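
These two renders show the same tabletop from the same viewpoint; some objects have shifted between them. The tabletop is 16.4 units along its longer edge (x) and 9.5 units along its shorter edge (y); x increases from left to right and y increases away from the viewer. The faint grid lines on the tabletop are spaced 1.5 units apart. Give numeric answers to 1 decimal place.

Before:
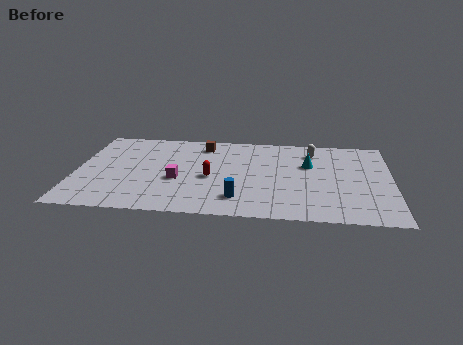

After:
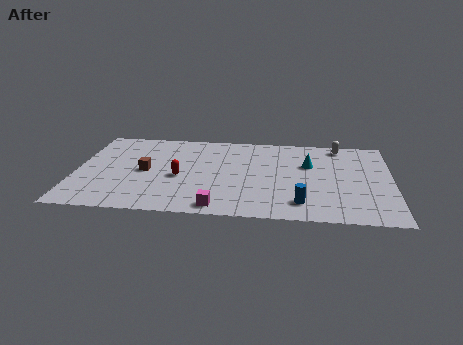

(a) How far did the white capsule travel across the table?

1.6

The white capsule was near (12.3, 7.6) before and (13.7, 8.4) after, so it travelled √(1.4² + 0.8²) ≈ 1.6 units.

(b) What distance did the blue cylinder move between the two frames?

3.2

The blue cylinder was near (8.5, 2.0) before and (11.7, 1.8) after, so it travelled √(3.2² + 0.2²) ≈ 3.2 units.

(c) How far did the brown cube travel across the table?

4.4

From (6.5, 7.9) to (3.6, 4.6), the brown cube covered √(2.9² + 3.3²) ≈ 4.4 units.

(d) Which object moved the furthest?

the brown cube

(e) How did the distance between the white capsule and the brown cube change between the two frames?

+5.0

Before: roughly 5.8 units apart; after: 10.8. That's 5.0 units further apart.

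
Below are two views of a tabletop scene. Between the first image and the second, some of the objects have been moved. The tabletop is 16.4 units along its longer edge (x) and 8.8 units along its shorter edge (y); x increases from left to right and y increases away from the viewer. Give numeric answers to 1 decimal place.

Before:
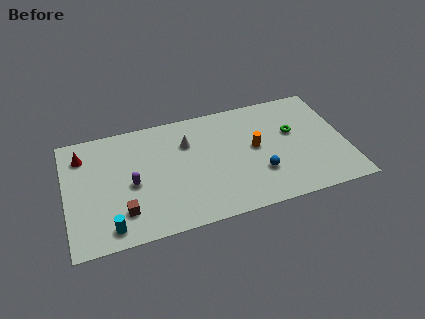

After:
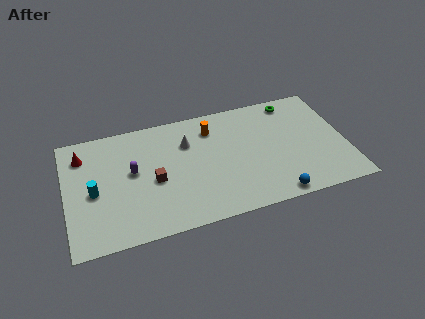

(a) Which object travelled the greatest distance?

the orange cylinder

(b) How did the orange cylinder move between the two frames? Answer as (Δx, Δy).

(-2.4, 2.2)

The orange cylinder started near (11.1, 4.7) and ended near (8.7, 6.9).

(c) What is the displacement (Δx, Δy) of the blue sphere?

(0.7, -1.9)

From the two frames, the blue sphere sits at roughly (11.2, 2.7) before and (11.9, 0.8) after.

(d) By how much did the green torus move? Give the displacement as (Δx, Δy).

(0.2, 2.4)

From the two frames, the green torus sits at roughly (13.4, 5.3) before and (13.6, 7.7) after.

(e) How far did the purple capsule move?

0.9

The purple capsule moved from about (3.8, 4.0) to (3.9, 4.9), a distance of √(0.1² + 0.9²) ≈ 0.9.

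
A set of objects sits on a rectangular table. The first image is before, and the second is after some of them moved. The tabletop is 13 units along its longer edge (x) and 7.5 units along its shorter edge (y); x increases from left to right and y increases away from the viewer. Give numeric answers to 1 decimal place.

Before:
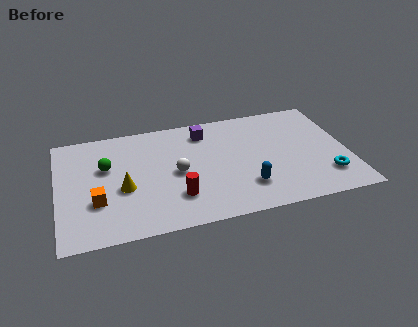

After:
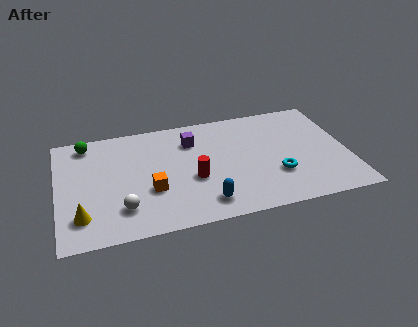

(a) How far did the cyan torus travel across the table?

2.3

From (11.9, 1.8) to (9.7, 2.4), the cyan torus covered √(2.2² + 0.6²) ≈ 2.3 units.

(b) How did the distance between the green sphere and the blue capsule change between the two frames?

+0.5

The distance was about 6.7 in the first image and 7.2 in the second, so they moved 0.5 units further apart.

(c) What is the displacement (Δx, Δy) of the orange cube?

(2.4, 0.2)

The orange cube was at about (1.7, 2.5) and moved to about (4.1, 2.7).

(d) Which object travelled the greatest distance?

the white sphere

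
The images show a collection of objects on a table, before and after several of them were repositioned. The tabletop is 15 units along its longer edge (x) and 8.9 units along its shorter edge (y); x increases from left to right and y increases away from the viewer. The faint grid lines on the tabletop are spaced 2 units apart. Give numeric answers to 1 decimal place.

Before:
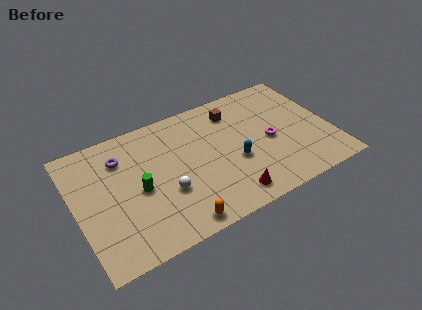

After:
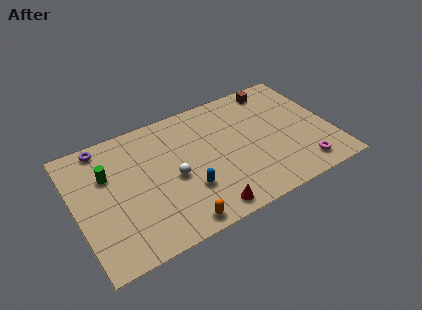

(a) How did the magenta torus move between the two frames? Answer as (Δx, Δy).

(1.5, -2.7)

From the two frames, the magenta torus sits at roughly (11.4, 4.1) before and (12.9, 1.4) after.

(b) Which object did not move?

the orange capsule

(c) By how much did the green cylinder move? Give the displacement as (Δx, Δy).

(-1.6, 1.8)

From the two frames, the green cylinder sits at roughly (3.6, 4.1) before and (2.0, 5.9) after.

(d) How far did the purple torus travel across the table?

1.6

The purple torus was near (2.9, 6.7) before and (2.0, 8.0) after, so it travelled √(0.9² + 1.3²) ≈ 1.6 units.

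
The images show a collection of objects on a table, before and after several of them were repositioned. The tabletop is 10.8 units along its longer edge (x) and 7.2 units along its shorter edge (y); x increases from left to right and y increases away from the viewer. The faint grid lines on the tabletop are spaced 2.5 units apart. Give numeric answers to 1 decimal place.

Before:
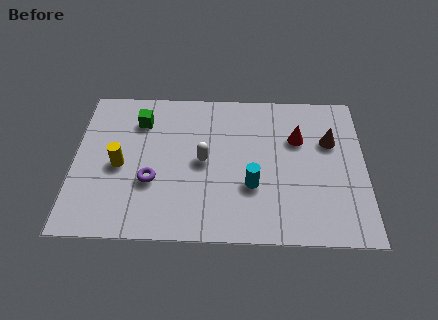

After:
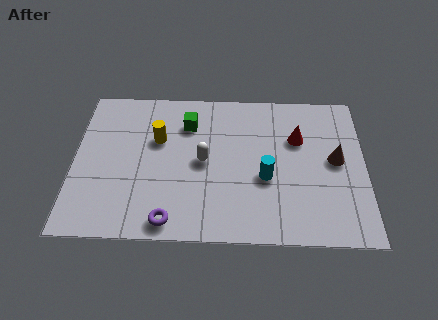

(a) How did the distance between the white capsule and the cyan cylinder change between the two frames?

+0.3

The distance was about 2.1 in the first image and 2.4 in the second, so they moved 0.3 units further apart.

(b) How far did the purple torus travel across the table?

1.9

The purple torus was near (2.9, 2.6) before and (3.6, 0.8) after, so it travelled √(0.7² + 1.8²) ≈ 1.9 units.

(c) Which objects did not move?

the red cone and the white capsule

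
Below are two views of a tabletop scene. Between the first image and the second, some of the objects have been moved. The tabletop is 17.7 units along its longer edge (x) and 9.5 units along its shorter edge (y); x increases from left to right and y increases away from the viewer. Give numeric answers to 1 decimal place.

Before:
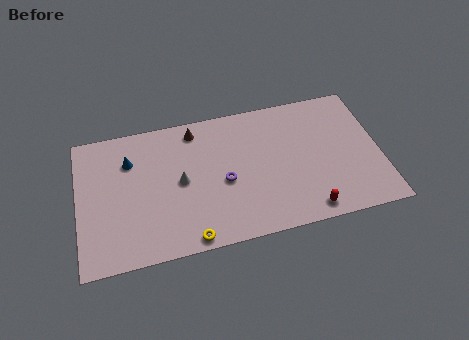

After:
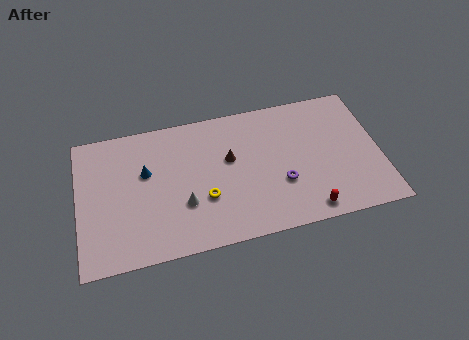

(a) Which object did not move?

the red capsule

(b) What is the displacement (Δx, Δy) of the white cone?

(0.1, -1.6)

The white cone started near (6.0, 4.8) and ended near (6.1, 3.2).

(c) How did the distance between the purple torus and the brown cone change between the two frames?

-0.5

The distance was about 4.3 in the first image and 3.8 in the second, so they moved 0.5 units closer together.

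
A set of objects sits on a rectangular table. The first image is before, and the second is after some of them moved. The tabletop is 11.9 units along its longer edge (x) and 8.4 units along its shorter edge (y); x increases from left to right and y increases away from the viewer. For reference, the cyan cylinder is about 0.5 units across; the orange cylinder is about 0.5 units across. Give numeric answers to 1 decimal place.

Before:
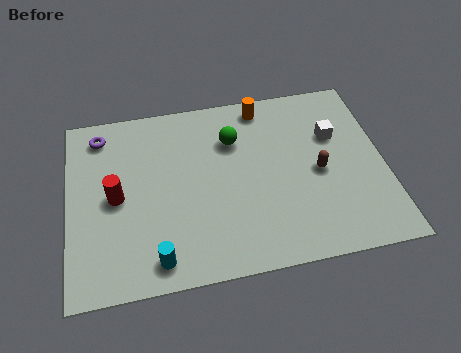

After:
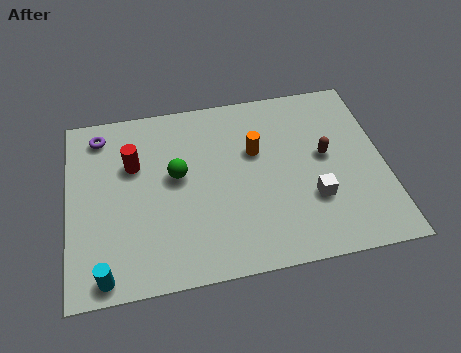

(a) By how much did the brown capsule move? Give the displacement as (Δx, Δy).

(0.3, 0.7)

The brown capsule started near (9.4, 3.9) and ended near (9.7, 4.6).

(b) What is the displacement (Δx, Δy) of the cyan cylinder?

(-1.9, -0.3)

From the two frames, the cyan cylinder sits at roughly (3.2, 1.1) before and (1.3, 0.8) after.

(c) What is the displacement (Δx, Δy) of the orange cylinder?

(-0.4, -2.1)

The orange cylinder started near (7.5, 7.4) and ended near (7.1, 5.3).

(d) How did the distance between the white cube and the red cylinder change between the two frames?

-1.2

Before: roughly 8.4 units apart; after: 7.2. That's 1.2 units closer together.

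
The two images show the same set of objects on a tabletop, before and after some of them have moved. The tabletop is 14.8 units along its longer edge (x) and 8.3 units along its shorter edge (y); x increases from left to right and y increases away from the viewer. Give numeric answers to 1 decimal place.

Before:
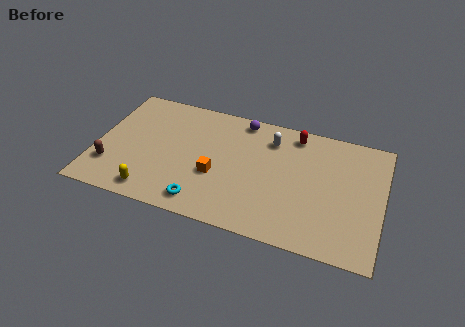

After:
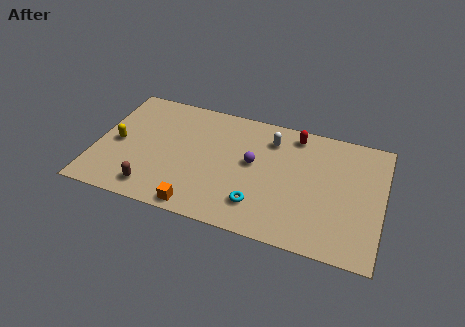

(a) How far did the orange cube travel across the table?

2.5

The orange cube moved from about (6.3, 3.2) to (5.6, 0.8), a distance of √(0.7² + 2.4²) ≈ 2.5.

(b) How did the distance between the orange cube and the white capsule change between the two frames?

+2.4

Before: roughly 4.2 units apart; after: 6.6. That's 2.4 units further apart.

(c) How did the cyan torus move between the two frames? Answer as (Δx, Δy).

(2.8, 0.7)

The cyan torus started near (5.8, 1.2) and ended near (8.6, 1.9).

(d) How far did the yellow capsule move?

3.5

The yellow capsule moved from about (3.2, 1.1) to (1.1, 3.9), a distance of √(2.1² + 2.8²) ≈ 3.5.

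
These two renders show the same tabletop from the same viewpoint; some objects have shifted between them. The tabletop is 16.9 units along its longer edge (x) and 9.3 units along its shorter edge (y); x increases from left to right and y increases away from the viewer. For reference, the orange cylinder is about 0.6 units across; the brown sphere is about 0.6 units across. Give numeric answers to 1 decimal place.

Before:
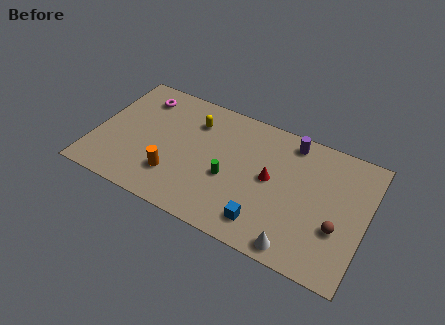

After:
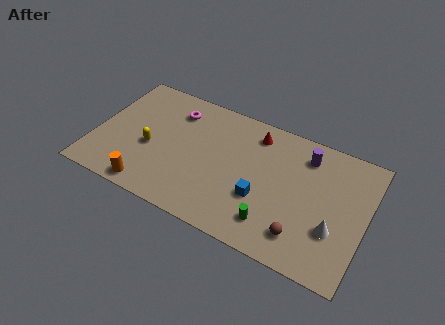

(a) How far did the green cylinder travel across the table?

3.6

The green cylinder moved from about (8.5, 3.8) to (11.5, 1.9), a distance of √(3.0² + 1.9²) ≈ 3.6.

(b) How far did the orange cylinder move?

2.0

The orange cylinder moved from about (5.2, 2.5) to (3.9, 1.0), a distance of √(1.3² + 1.5²) ≈ 2.0.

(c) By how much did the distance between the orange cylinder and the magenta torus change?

+0.6

They were about 5.7 units apart before and 6.3 after — 0.6 units further apart.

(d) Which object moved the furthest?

the yellow capsule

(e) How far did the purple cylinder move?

1.2

The purple cylinder was near (11.9, 8.1) before and (12.9, 7.5) after, so it travelled √(1.0² + 0.6²) ≈ 1.2 units.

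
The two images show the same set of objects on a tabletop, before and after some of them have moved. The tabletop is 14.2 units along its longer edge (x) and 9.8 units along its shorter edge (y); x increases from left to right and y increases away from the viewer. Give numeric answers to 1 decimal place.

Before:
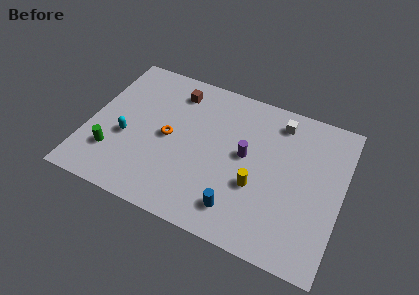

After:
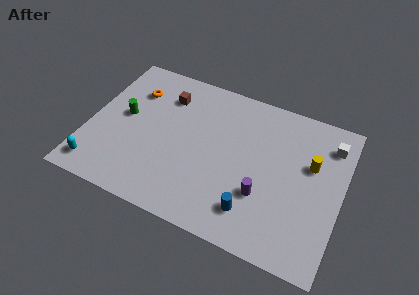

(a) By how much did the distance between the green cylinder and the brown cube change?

-3.1

Before: roughly 6.1 units apart; after: 3.0. That's 3.1 units closer together.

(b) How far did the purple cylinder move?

2.4

The purple cylinder moved from about (8.8, 5.3) to (10.0, 3.2), a distance of √(1.2² + 2.1²) ≈ 2.4.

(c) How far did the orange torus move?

3.3

The orange torus was near (4.5, 4.8) before and (2.2, 7.2) after, so it travelled √(2.3² + 2.4²) ≈ 3.3 units.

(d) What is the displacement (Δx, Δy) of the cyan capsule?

(-1.3, -2.5)

The cyan capsule started near (2.2, 3.9) and ended near (0.9, 1.4).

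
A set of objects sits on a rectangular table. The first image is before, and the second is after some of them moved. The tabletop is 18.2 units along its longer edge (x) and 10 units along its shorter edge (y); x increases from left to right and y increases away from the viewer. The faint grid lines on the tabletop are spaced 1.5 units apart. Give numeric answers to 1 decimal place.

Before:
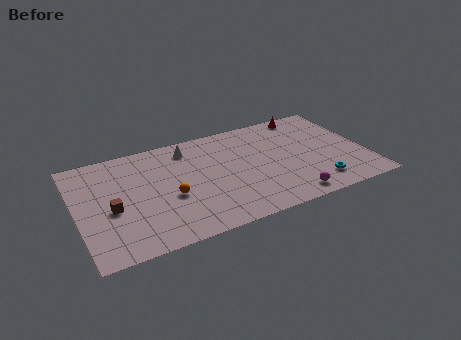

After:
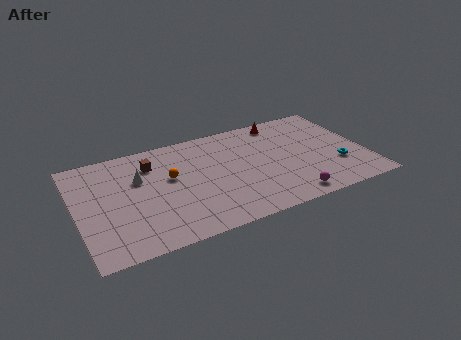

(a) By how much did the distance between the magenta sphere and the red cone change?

-0.5

They were about 8.1 units apart before and 7.6 after — 0.5 units closer together.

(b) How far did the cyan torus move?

2.0

From (14.8, 1.9) to (16.3, 3.2), the cyan torus covered √(1.5² + 1.3²) ≈ 2.0 units.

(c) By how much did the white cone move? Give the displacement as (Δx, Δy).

(-3.3, -1.8)

From the two frames, the white cone sits at roughly (7.3, 8.3) before and (4.0, 6.5) after.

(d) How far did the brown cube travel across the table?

4.3

The brown cube moved from about (2.1, 4.3) to (4.9, 7.6), a distance of √(2.8² + 3.3²) ≈ 4.3.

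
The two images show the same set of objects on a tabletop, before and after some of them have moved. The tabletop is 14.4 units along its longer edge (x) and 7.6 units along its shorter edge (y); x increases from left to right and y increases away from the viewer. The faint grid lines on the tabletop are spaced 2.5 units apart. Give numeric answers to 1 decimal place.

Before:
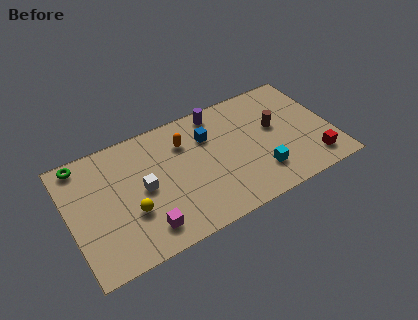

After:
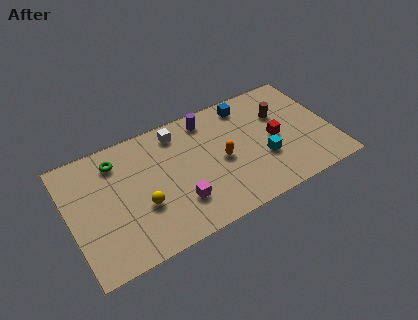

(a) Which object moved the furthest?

the white cube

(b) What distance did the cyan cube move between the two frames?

0.9

The cyan cube moved from about (10.2, 1.9) to (10.5, 2.7), a distance of √(0.3² + 0.8²) ≈ 0.9.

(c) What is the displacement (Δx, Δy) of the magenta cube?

(1.9, 0.7)

From the two frames, the magenta cube sits at roughly (3.8, 1.4) before and (5.7, 2.1) after.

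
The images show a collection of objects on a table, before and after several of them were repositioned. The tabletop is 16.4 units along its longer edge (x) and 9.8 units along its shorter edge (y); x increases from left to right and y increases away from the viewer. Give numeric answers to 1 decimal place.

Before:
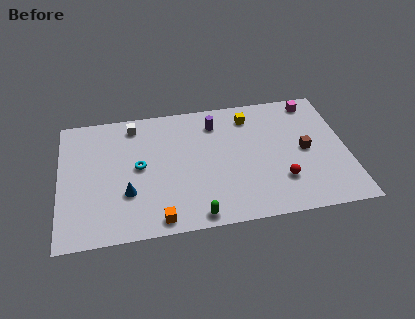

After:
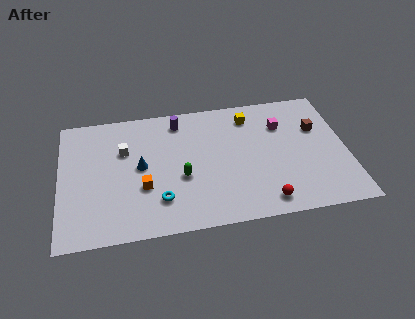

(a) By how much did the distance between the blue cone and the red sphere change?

-0.8

They were about 8.7 units apart before and 7.9 after — 0.8 units closer together.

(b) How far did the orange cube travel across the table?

2.6

From (5.5, 1.0) to (4.7, 3.5), the orange cube covered √(0.8² + 2.5²) ≈ 2.6 units.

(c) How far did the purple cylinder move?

2.2

From (9.0, 7.8) to (6.9, 8.3), the purple cylinder covered √(2.1² + 0.5²) ≈ 2.2 units.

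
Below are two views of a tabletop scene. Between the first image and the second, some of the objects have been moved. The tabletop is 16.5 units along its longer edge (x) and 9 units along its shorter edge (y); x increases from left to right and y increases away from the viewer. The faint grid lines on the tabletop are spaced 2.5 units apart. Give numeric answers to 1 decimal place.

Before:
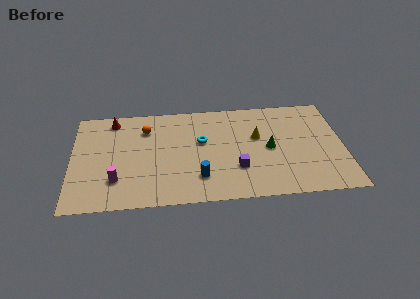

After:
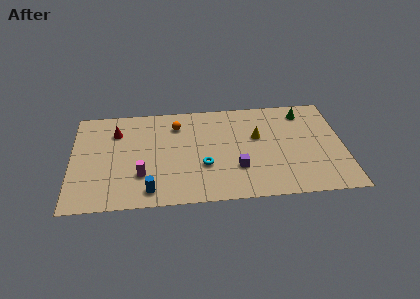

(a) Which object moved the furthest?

the green cone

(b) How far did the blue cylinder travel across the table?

3.1

From (7.7, 2.2) to (4.7, 1.3), the blue cylinder covered √(3.0² + 0.9²) ≈ 3.1 units.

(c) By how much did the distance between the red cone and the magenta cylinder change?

-1.1

Before: roughly 5.4 units apart; after: 4.3. That's 1.1 units closer together.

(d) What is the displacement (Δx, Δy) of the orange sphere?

(1.9, 0.2)

The orange sphere was at about (4.5, 6.8) and moved to about (6.4, 7.0).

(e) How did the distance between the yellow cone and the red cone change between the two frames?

-0.4

They were about 9.1 units apart before and 8.7 after — 0.4 units closer together.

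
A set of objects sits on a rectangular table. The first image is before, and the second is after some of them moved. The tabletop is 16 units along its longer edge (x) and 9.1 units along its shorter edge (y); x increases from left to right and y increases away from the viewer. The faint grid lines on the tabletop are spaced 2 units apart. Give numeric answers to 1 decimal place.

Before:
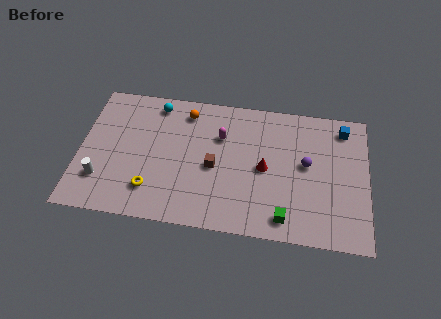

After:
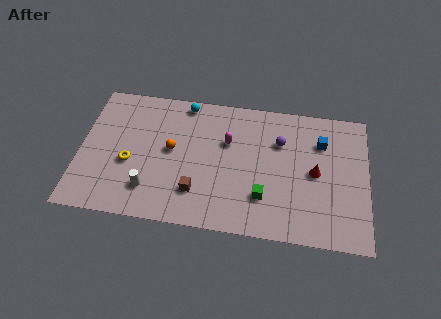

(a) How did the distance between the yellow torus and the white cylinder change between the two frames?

-0.8

The distance was about 2.8 in the first image and 2.0 in the second, so they moved 0.8 units closer together.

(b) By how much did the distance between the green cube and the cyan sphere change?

-2.6

The distance was about 9.9 in the first image and 7.3 in the second, so they moved 2.6 units closer together.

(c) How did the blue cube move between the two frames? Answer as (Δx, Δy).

(-1.2, -1.1)

The blue cube was at about (14.6, 7.7) and moved to about (13.4, 6.6).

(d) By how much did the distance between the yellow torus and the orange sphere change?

-3.2

They were about 5.8 units apart before and 2.6 after — 3.2 units closer together.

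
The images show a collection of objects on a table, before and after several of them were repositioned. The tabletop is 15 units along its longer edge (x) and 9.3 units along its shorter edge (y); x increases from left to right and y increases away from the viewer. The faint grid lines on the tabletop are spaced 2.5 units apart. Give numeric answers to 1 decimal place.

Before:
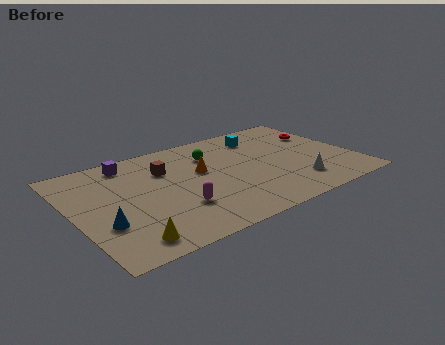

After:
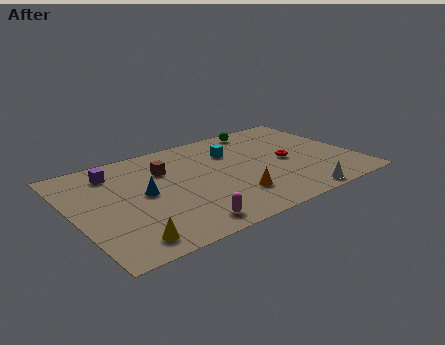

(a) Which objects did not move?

the yellow cone and the brown cube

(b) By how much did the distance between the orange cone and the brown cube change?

+3.0

They were about 2.1 units apart before and 5.1 after — 3.0 units further apart.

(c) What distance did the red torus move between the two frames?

3.1

The red torus was near (13.8, 6.3) before and (11.4, 4.4) after, so it travelled √(2.4² + 1.9²) ≈ 3.1 units.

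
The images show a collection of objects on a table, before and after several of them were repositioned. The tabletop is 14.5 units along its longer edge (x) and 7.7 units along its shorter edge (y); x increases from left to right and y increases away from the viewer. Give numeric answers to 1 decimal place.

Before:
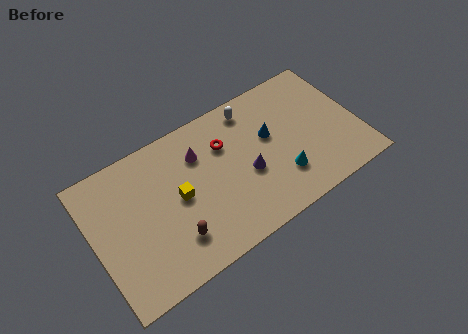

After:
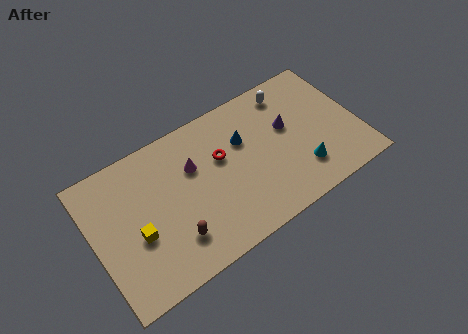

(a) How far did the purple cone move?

2.9

From (8.3, 3.2) to (10.8, 4.6), the purple cone covered √(2.5² + 1.4²) ≈ 2.9 units.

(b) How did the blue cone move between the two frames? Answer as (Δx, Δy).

(-1.4, 0.5)

The blue cone started near (9.8, 4.6) and ended near (8.4, 5.1).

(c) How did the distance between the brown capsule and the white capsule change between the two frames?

+1.6

They were about 6.9 units apart before and 8.5 after — 1.6 units further apart.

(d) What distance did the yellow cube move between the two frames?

2.5

The yellow cube was near (4.6, 3.9) before and (2.2, 3.1) after, so it travelled √(2.4² + 0.8²) ≈ 2.5 units.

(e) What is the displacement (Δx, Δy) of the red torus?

(-0.3, -0.6)

The red torus was at about (7.4, 5.4) and moved to about (7.1, 4.8).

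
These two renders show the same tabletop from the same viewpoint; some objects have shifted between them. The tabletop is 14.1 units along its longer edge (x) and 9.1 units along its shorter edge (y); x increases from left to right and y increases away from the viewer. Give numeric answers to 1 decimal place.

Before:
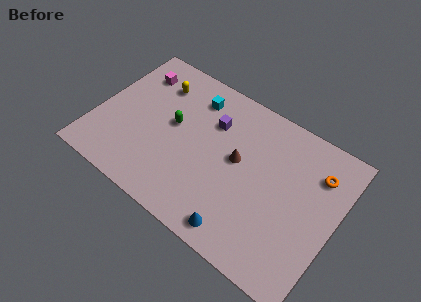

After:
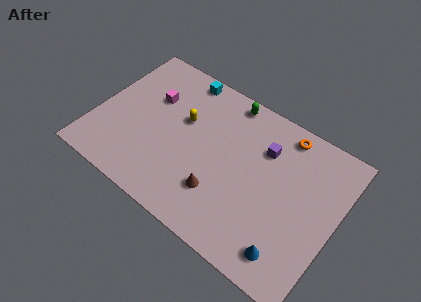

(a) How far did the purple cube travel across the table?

3.1

From (6.5, 6.4) to (9.6, 6.5), the purple cube covered √(3.1² + 0.1²) ≈ 3.1 units.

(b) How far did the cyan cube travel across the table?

1.3

The cyan cube moved from about (5.2, 7.3) to (4.3, 8.2), a distance of √(0.9² + 0.9²) ≈ 1.3.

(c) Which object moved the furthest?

the green capsule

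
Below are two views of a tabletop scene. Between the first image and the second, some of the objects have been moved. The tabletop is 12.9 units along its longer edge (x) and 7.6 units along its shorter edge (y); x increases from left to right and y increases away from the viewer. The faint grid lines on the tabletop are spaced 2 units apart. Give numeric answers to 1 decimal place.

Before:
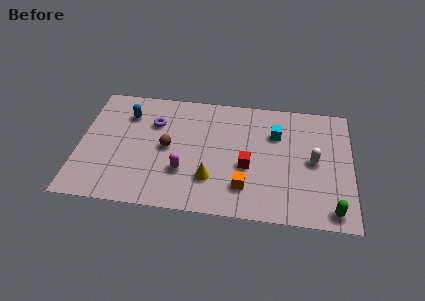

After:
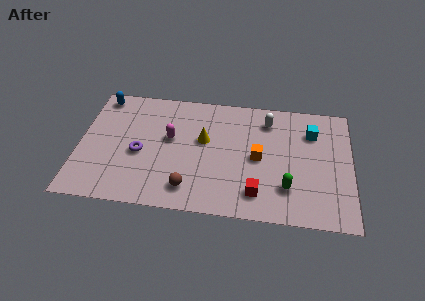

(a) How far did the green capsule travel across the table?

2.4

The green capsule was near (12.0, 0.9) before and (9.9, 2.0) after, so it travelled √(2.1² + 1.1²) ≈ 2.4 units.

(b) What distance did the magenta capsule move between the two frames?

2.1

From (5.0, 2.4) to (4.3, 4.4), the magenta capsule covered √(0.7² + 2.0²) ≈ 2.1 units.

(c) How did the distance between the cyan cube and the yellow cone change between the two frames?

+0.8

They were about 4.4 units apart before and 5.2 after — 0.8 units further apart.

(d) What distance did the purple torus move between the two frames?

2.1

The purple torus moved from about (3.5, 5.3) to (2.9, 3.3), a distance of √(0.6² + 2.0²) ≈ 2.1.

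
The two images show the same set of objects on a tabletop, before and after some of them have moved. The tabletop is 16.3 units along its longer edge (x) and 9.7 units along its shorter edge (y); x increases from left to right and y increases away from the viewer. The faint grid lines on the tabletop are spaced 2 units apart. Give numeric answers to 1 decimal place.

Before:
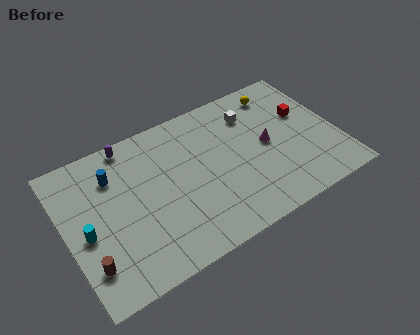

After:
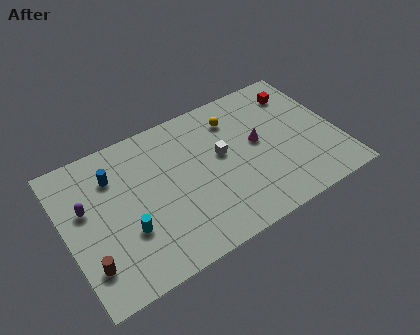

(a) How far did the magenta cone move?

0.6

From (12.1, 4.9) to (11.6, 5.3), the magenta cone covered √(0.5² + 0.4²) ≈ 0.6 units.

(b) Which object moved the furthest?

the purple capsule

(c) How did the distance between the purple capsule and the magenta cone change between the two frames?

+1.6

The distance was about 8.7 in the first image and 10.3 in the second, so they moved 1.6 units further apart.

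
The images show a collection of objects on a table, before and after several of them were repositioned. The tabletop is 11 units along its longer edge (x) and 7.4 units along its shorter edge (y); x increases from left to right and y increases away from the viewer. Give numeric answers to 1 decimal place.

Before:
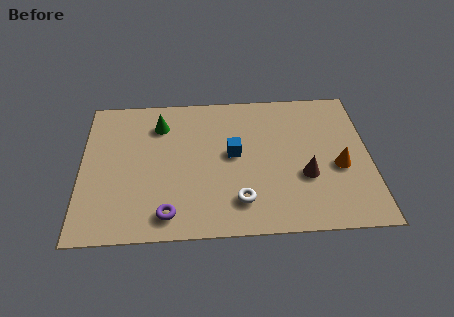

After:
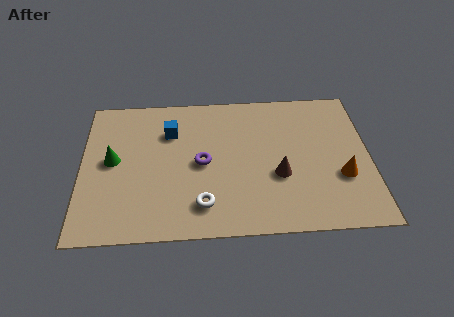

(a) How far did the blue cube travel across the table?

2.7

From (5.8, 4.0) to (3.4, 5.3), the blue cube covered √(2.4² + 1.3²) ≈ 2.7 units.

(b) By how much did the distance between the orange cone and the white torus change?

+1.3

They were about 4.1 units apart before and 5.4 after — 1.3 units further apart.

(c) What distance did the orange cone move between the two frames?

0.5

From (9.8, 3.1) to (9.9, 2.6), the orange cone covered √(0.1² + 0.5²) ≈ 0.5 units.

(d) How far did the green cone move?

2.5

From (3.0, 5.7) to (1.2, 3.9), the green cone covered √(1.8² + 1.8²) ≈ 2.5 units.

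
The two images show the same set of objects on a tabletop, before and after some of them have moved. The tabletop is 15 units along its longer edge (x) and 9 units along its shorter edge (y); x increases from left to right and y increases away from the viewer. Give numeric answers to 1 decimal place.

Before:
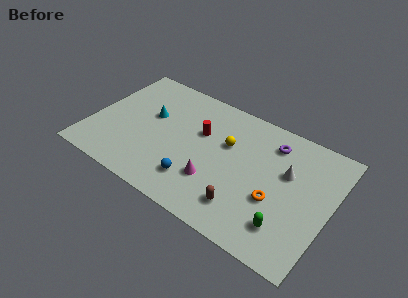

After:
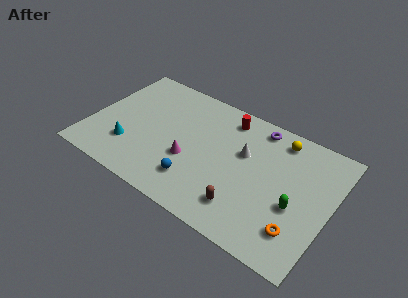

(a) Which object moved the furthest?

the yellow sphere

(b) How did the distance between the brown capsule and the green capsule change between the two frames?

+0.8

The distance was about 2.6 in the first image and 3.4 in the second, so they moved 0.8 units further apart.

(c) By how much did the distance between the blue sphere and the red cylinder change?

+2.0

The distance was about 3.6 in the first image and 5.6 in the second, so they moved 2.0 units further apart.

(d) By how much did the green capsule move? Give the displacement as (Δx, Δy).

(0.3, 1.6)

From the two frames, the green capsule sits at roughly (12.7, 2.0) before and (13.0, 3.6) after.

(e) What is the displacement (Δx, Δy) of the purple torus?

(-1.0, 0.7)

The purple torus started near (11.0, 7.2) and ended near (10.0, 7.9).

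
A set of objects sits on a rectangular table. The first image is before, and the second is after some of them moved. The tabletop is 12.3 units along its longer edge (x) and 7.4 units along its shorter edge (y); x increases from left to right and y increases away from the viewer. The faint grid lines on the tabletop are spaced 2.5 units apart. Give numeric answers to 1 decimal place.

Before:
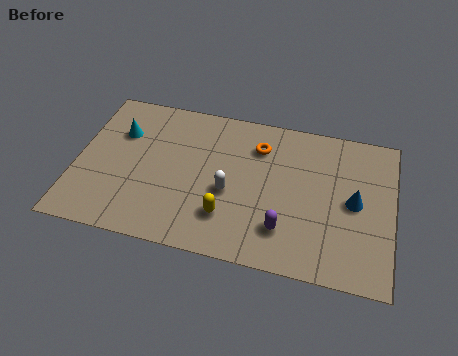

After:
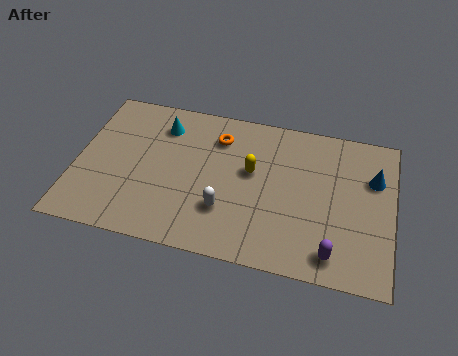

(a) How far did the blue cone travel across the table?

1.5

From (10.8, 3.7) to (11.5, 5.0), the blue cone covered √(0.7² + 1.3²) ≈ 1.5 units.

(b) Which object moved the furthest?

the yellow capsule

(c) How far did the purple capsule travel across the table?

2.0

From (8.2, 1.8) to (10.1, 1.1), the purple capsule covered √(1.9² + 0.7²) ≈ 2.0 units.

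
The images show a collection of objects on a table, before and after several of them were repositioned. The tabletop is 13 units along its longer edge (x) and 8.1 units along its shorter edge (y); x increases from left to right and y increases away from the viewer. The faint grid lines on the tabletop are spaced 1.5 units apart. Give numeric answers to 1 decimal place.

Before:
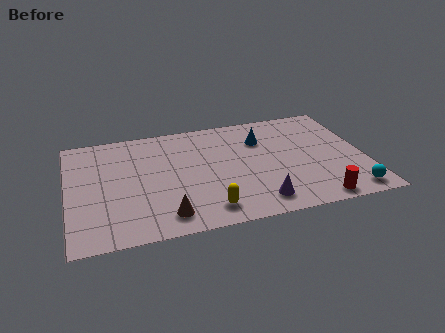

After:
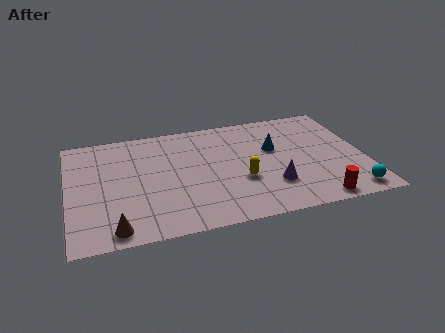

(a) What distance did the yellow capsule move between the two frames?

2.3

From (5.9, 1.3) to (7.5, 3.0), the yellow capsule covered √(1.6² + 1.7²) ≈ 2.3 units.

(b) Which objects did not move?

the red cylinder and the cyan sphere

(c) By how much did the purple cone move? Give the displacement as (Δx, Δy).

(0.7, 1.0)

From the two frames, the purple cone sits at roughly (8.1, 1.3) before and (8.8, 2.3) after.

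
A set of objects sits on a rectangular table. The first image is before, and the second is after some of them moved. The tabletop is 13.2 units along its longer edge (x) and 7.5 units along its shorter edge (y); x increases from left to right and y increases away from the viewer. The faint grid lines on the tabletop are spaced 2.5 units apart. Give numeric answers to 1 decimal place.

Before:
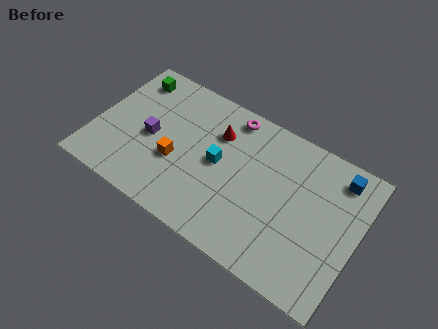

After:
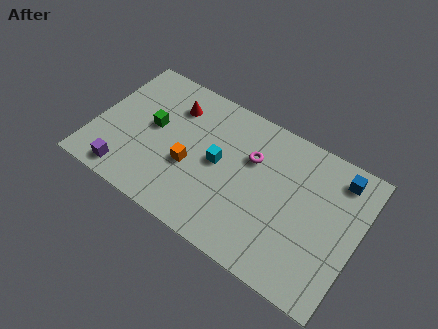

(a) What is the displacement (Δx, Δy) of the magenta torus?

(1.3, -1.6)

The magenta torus was at about (6.4, 6.6) and moved to about (7.7, 5.0).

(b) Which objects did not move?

the cyan cube and the blue cube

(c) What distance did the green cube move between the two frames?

2.6

From (1.3, 6.2) to (2.8, 4.1), the green cube covered √(1.5² + 2.1²) ≈ 2.6 units.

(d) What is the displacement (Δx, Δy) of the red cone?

(-2.3, 0.3)

The red cone started near (5.9, 5.4) and ended near (3.6, 5.7).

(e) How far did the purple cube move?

2.6

The purple cube was near (2.8, 3.5) before and (2.0, 1.0) after, so it travelled √(0.8² + 2.5²) ≈ 2.6 units.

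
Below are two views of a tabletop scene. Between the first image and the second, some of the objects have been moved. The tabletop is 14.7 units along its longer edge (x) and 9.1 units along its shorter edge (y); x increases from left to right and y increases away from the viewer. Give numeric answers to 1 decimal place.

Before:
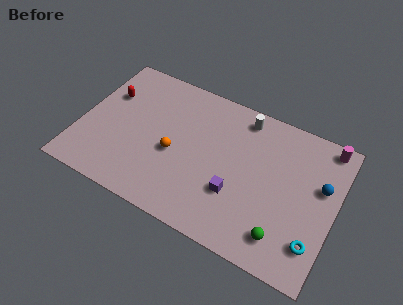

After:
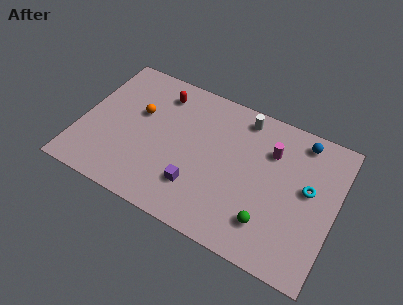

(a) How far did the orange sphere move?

2.9

From (5.5, 3.9) to (3.2, 5.6), the orange sphere covered √(2.3² + 1.7²) ≈ 2.9 units.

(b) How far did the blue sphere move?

2.7

From (13.8, 5.6) to (12.4, 7.9), the blue sphere covered √(1.4² + 2.3²) ≈ 2.7 units.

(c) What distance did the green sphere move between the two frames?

1.0

The green sphere moved from about (12.1, 1.7) to (11.2, 2.1), a distance of √(0.9² + 0.4²) ≈ 1.0.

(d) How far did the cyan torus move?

3.1

The cyan torus was near (13.8, 2.1) before and (13.1, 5.1) after, so it travelled √(0.7² + 3.0²) ≈ 3.1 units.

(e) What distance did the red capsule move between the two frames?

3.2

The red capsule moved from about (1.3, 6.1) to (4.2, 7.4), a distance of √(2.9² + 1.3²) ≈ 3.2.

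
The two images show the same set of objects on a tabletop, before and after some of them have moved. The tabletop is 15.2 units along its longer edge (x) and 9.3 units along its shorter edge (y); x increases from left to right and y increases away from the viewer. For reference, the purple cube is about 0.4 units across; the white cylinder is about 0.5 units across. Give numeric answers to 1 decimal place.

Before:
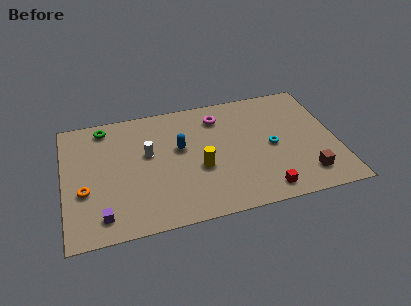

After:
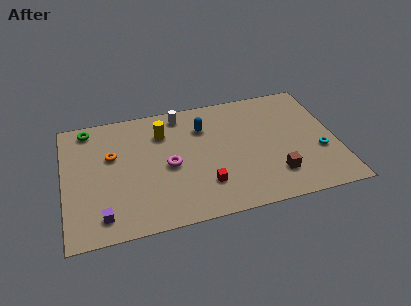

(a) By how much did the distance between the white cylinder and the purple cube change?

+3.3

Before: roughly 4.8 units apart; after: 8.1. That's 3.3 units further apart.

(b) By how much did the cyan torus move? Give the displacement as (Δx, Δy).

(2.6, -1.0)

The cyan torus started near (11.6, 4.4) and ended near (14.2, 3.4).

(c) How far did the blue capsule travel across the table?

1.9

The blue capsule moved from about (6.5, 5.5) to (7.9, 6.8), a distance of √(1.4² + 1.3²) ≈ 1.9.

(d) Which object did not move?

the purple cube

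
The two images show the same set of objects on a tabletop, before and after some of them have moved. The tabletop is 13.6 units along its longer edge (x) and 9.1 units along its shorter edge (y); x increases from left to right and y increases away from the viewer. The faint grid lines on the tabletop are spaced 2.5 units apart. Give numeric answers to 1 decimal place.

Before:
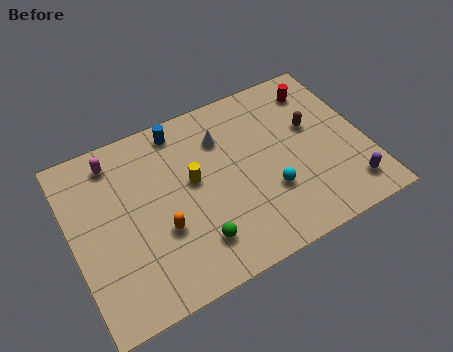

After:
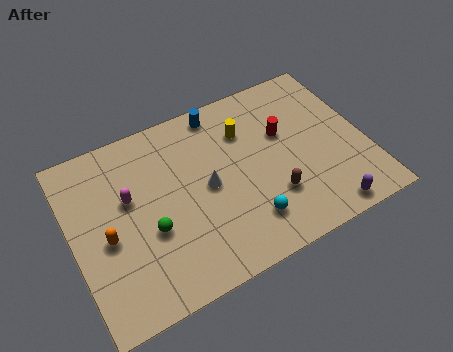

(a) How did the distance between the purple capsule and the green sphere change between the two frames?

+1.1

Before: roughly 7.1 units apart; after: 8.2. That's 1.1 units further apart.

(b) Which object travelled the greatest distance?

the brown capsule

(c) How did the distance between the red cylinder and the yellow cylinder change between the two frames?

-4.8

Before: roughly 6.7 units apart; after: 1.9. That's 4.8 units closer together.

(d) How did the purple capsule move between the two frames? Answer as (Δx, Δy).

(-1.2, -0.7)

The purple capsule started near (12.4, 1.6) and ended near (11.2, 0.9).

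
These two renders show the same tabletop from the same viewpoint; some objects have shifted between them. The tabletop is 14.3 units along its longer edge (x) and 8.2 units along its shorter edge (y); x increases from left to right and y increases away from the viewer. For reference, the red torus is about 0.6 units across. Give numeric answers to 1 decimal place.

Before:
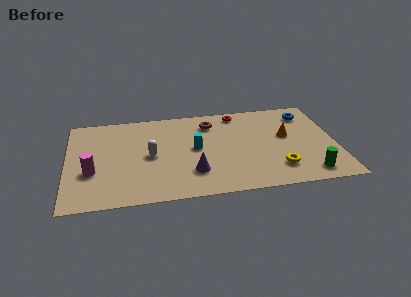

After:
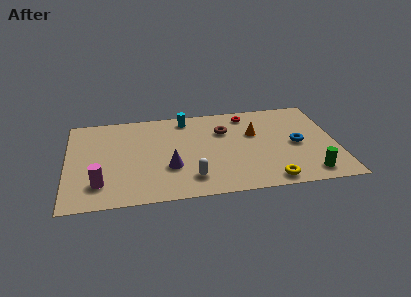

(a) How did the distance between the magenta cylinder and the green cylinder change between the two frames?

-0.5

They were about 11.5 units apart before and 11.0 after — 0.5 units closer together.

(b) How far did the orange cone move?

1.8

The orange cone was near (11.7, 4.7) before and (10.0, 5.2) after, so it travelled √(1.7² + 0.5²) ≈ 1.8 units.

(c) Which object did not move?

the green cylinder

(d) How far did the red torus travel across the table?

0.5

From (9.2, 7.2) to (9.7, 7.0), the red torus covered √(0.5² + 0.2²) ≈ 0.5 units.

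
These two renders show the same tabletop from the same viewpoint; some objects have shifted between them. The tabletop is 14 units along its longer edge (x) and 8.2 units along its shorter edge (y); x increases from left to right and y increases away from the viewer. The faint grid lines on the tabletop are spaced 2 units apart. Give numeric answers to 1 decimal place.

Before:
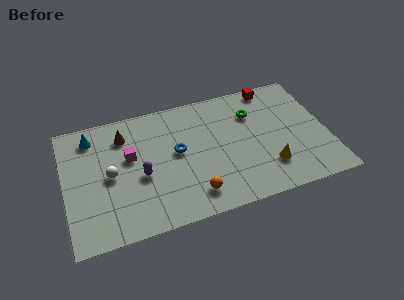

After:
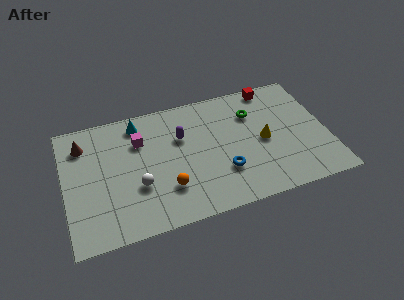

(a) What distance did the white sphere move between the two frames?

1.8

From (2.4, 4.0) to (3.8, 2.9), the white sphere covered √(1.4² + 1.1²) ≈ 1.8 units.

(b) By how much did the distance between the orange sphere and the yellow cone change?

+1.4

Before: roughly 4.1 units apart; after: 5.5. That's 1.4 units further apart.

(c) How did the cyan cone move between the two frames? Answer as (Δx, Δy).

(2.5, 0.2)

The cyan cone was at about (1.6, 6.8) and moved to about (4.1, 7.0).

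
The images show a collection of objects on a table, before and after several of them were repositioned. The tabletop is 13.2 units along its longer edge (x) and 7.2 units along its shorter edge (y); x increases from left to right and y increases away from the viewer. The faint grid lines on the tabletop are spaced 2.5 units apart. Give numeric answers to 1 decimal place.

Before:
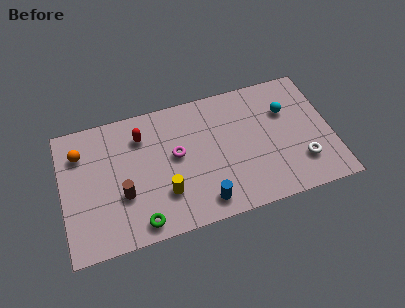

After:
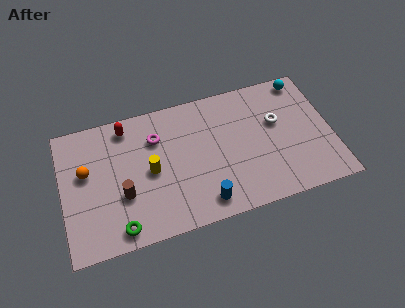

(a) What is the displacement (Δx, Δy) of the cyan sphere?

(1.0, 1.5)

The cyan sphere started near (11.1, 4.9) and ended near (12.1, 6.4).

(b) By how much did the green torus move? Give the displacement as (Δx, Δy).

(-1.0, 0.0)

From the two frames, the green torus sits at roughly (3.6, 0.9) before and (2.6, 0.9) after.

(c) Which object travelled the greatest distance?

the white torus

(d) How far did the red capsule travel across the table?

1.0

The red capsule was near (4.0, 5.5) before and (3.3, 6.2) after, so it travelled √(0.7² + 0.7²) ≈ 1.0 units.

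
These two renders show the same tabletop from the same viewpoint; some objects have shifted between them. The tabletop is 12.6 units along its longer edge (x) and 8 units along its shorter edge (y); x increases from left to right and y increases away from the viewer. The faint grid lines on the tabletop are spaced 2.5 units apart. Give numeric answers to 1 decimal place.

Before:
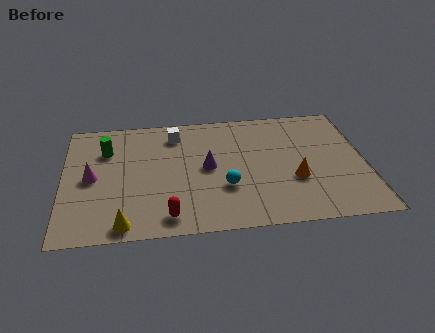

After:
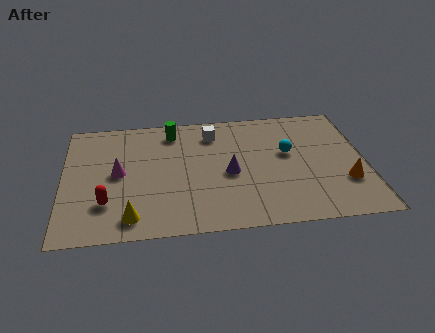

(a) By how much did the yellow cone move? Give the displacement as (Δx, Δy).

(0.3, 0.4)

The yellow cone started near (2.5, 0.8) and ended near (2.8, 1.2).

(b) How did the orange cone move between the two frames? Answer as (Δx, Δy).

(2.1, -0.4)

The orange cone started near (9.6, 2.9) and ended near (11.7, 2.5).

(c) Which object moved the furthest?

the cyan sphere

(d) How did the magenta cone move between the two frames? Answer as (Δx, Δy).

(1.1, 0.2)

The magenta cone started near (1.2, 3.9) and ended near (2.3, 4.1).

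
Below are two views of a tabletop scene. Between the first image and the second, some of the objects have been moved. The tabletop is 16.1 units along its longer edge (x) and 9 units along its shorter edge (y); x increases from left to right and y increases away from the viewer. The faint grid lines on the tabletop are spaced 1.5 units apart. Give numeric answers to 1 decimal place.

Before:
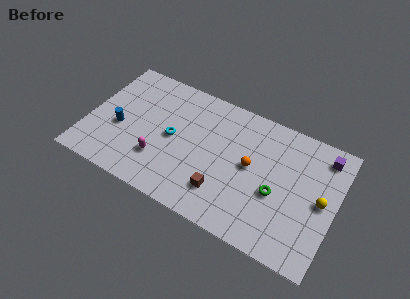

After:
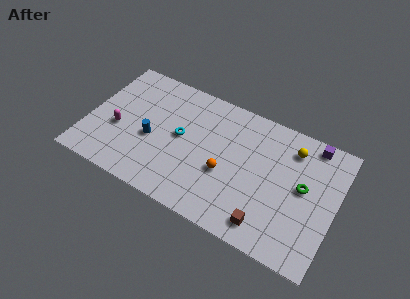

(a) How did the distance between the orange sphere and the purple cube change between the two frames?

+1.6

Before: roughly 5.2 units apart; after: 6.8. That's 1.6 units further apart.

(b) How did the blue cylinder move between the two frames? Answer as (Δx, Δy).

(2.1, 0.1)

The blue cylinder was at about (2.1, 3.7) and moved to about (4.2, 3.8).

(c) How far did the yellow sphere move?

3.5

From (15.2, 4.5) to (13.0, 7.2), the yellow sphere covered √(2.2² + 2.7²) ≈ 3.5 units.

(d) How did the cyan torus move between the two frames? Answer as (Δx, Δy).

(0.5, 0.3)

The cyan torus started near (5.5, 4.5) and ended near (6.0, 4.8).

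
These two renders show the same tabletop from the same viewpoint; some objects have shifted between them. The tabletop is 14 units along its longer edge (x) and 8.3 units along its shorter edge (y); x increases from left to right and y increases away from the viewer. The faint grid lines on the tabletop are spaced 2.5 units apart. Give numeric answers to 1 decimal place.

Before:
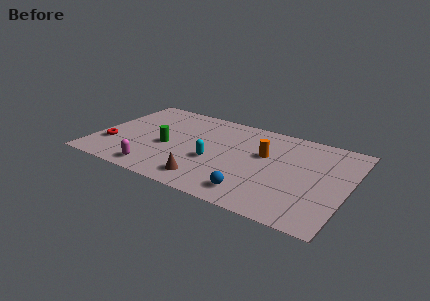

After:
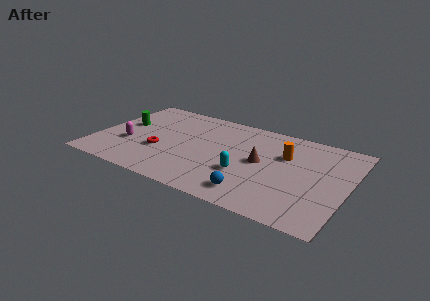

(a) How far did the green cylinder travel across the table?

3.0

From (4.0, 3.6) to (1.3, 4.8), the green cylinder covered √(2.7² + 1.2²) ≈ 3.0 units.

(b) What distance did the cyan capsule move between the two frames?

1.8

The cyan capsule moved from about (6.7, 3.3) to (8.5, 2.9), a distance of √(1.8² + 0.4²) ≈ 1.8.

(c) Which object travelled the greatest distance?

the brown cone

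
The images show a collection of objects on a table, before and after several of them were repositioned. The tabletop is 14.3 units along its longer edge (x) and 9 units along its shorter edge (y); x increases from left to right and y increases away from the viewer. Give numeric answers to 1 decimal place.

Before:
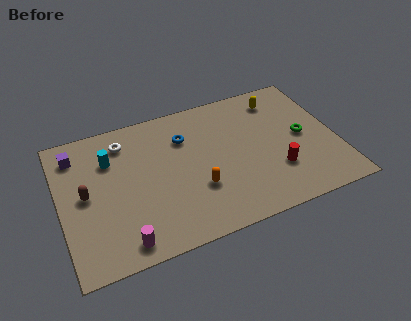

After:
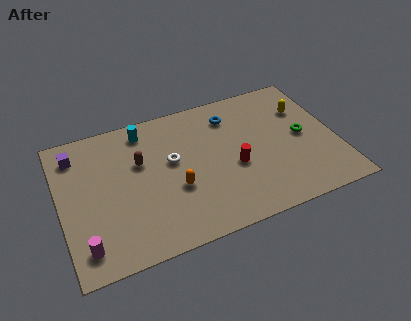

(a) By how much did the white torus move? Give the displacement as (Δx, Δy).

(2.3, -2.1)

The white torus started near (3.5, 7.3) and ended near (5.8, 5.2).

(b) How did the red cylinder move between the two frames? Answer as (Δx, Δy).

(-2.1, 1.0)

From the two frames, the red cylinder sits at roughly (11.0, 2.7) before and (8.9, 3.7) after.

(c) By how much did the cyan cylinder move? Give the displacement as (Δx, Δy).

(1.9, 1.3)

From the two frames, the cyan cylinder sits at roughly (2.7, 6.4) before and (4.6, 7.7) after.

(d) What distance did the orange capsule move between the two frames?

1.2

The orange capsule moved from about (6.9, 3.0) to (5.8, 3.4), a distance of √(1.1² + 0.4²) ≈ 1.2.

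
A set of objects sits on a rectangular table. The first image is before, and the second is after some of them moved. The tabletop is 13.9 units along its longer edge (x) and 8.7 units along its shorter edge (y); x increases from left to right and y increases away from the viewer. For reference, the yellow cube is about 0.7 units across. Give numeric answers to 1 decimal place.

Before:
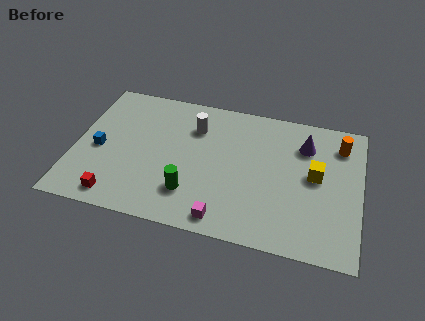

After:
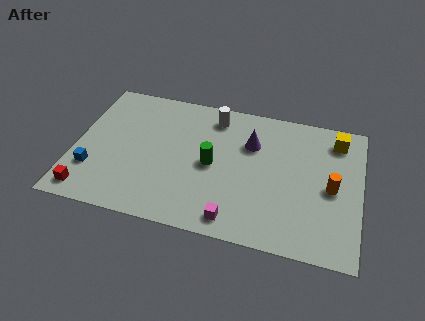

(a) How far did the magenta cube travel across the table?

0.5

The magenta cube moved from about (7.5, 1.0) to (8.0, 1.1), a distance of √(0.5² + 0.1²) ≈ 0.5.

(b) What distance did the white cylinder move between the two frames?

1.3

The white cylinder moved from about (5.7, 6.4) to (6.6, 7.3), a distance of √(0.9² + 0.9²) ≈ 1.3.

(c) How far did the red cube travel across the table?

1.4

The red cube was near (2.3, 1.1) before and (0.9, 1.1) after, so it travelled √(1.4² + 0.0²) ≈ 1.4 units.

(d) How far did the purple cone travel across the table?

2.6

From (11.1, 6.5) to (8.5, 6.0), the purple cone covered √(2.6² + 0.5²) ≈ 2.6 units.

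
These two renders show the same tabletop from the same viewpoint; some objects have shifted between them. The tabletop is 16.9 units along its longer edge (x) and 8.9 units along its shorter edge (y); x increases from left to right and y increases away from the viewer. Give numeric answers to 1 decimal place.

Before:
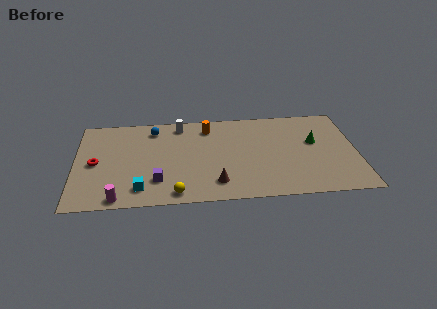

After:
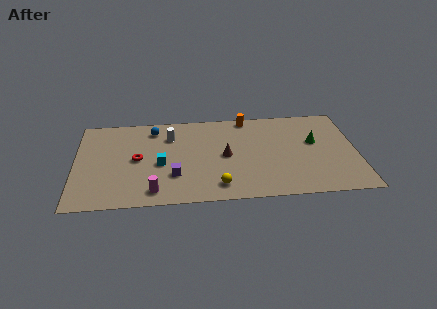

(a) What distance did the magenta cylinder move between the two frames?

2.2

The magenta cylinder moved from about (2.6, 0.8) to (4.7, 1.3), a distance of √(2.1² + 0.5²) ≈ 2.2.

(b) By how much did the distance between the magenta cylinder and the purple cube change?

-0.9

Before: roughly 2.7 units apart; after: 1.8. That's 0.9 units closer together.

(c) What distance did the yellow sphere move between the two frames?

2.5

The yellow sphere moved from about (6.0, 1.0) to (8.5, 1.5), a distance of √(2.5² + 0.5²) ≈ 2.5.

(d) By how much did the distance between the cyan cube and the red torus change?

-2.3

The distance was about 3.8 in the first image and 1.5 in the second, so they moved 2.3 units closer together.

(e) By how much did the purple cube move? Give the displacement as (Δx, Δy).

(1.0, 0.4)

The purple cube was at about (4.9, 2.3) and moved to about (5.9, 2.7).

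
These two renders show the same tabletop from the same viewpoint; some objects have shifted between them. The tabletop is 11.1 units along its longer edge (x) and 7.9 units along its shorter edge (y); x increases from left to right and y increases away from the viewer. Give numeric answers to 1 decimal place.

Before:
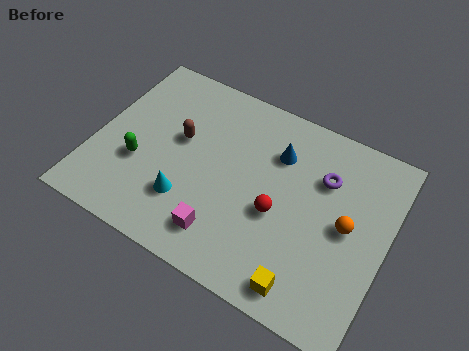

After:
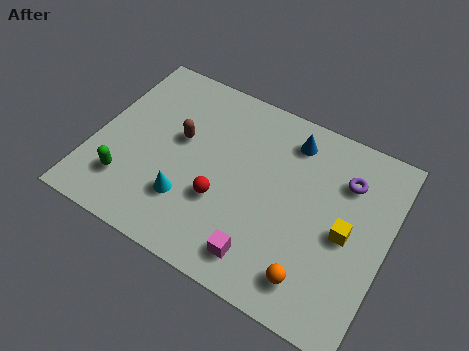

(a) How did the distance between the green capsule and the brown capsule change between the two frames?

+1.0

The distance was about 2.1 in the first image and 3.1 in the second, so they moved 1.0 units further apart.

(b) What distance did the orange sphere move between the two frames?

2.8

The orange sphere moved from about (9.6, 4.0) to (8.7, 1.4), a distance of √(0.9² + 2.6²) ≈ 2.8.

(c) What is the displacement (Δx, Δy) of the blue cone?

(0.4, 0.8)

The blue cone was at about (6.7, 5.7) and moved to about (7.1, 6.5).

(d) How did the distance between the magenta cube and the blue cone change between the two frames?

+0.8

The distance was about 4.4 in the first image and 5.2 in the second, so they moved 0.8 units further apart.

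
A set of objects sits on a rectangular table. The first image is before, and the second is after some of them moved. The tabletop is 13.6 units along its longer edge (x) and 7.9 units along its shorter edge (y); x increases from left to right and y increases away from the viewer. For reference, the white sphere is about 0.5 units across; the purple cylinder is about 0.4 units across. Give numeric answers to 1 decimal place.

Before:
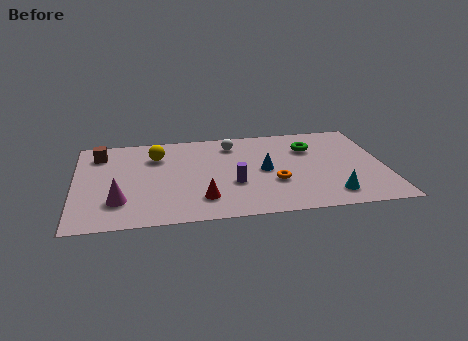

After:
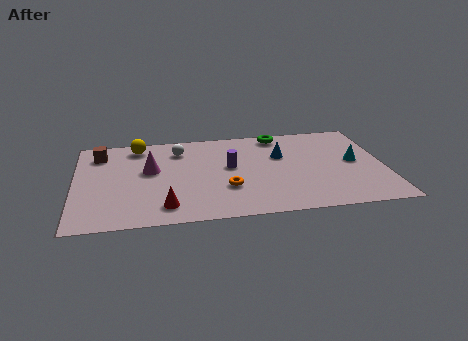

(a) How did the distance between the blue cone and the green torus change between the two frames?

-0.8

The distance was about 2.7 in the first image and 1.9 in the second, so they moved 0.8 units closer together.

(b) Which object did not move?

the brown cube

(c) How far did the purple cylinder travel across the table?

1.5

The purple cylinder moved from about (6.9, 2.9) to (6.8, 4.4), a distance of √(0.1² + 1.5²) ≈ 1.5.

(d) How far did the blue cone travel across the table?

1.4

The blue cone was near (8.3, 3.9) before and (9.1, 5.1) after, so it travelled √(0.8² + 1.2²) ≈ 1.4 units.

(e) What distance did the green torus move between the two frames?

1.9

From (10.4, 5.6) to (9.1, 7.0), the green torus covered √(1.3² + 1.4²) ≈ 1.9 units.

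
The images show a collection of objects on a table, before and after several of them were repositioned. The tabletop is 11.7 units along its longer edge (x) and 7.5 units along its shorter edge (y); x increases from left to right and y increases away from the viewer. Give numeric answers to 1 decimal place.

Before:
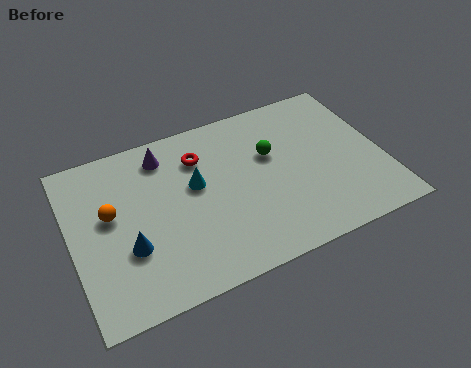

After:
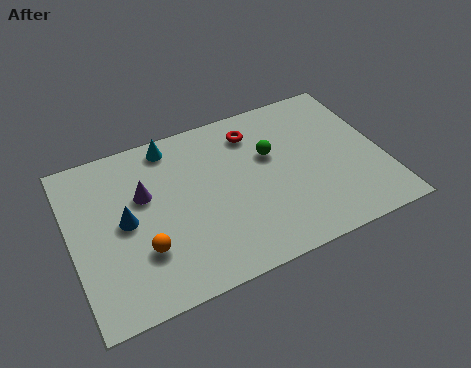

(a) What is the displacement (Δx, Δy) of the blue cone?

(0.0, 1.2)

The blue cone started near (2.0, 2.6) and ended near (2.0, 3.8).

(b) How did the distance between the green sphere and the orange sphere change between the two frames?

-0.5

Before: roughly 6.1 units apart; after: 5.6. That's 0.5 units closer together.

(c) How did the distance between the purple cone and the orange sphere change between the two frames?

-0.5

They were about 2.9 units apart before and 2.4 after — 0.5 units closer together.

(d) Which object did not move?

the green sphere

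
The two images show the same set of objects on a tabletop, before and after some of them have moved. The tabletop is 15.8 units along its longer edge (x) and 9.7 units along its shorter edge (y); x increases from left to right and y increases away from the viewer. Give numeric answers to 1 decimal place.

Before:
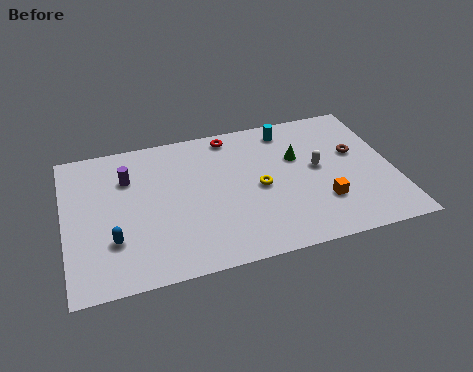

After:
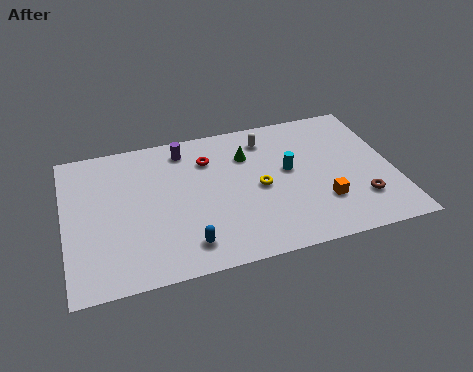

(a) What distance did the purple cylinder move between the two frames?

3.1

The purple cylinder moved from about (3.1, 6.9) to (5.9, 8.2), a distance of √(2.8² + 1.3²) ≈ 3.1.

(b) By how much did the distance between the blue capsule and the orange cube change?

-3.3

The distance was about 10.0 in the first image and 6.7 in the second, so they moved 3.3 units closer together.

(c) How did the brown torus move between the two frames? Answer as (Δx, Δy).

(-0.1, -3.3)

From the two frames, the brown torus sits at roughly (14.1, 5.8) before and (14.0, 2.5) after.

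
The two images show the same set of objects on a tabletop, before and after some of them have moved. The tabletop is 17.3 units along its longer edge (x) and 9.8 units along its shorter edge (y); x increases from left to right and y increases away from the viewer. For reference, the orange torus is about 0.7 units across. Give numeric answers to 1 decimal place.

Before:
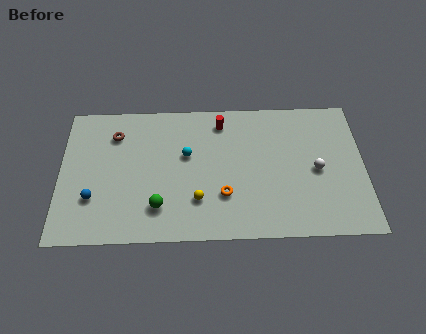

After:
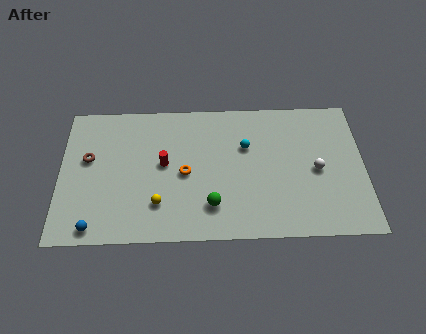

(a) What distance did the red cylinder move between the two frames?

4.4

The red cylinder moved from about (9.2, 8.2) to (5.9, 5.3), a distance of √(3.3² + 2.9²) ≈ 4.4.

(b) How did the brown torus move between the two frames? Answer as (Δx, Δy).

(-1.5, -1.7)

The brown torus was at about (3.1, 7.5) and moved to about (1.6, 5.8).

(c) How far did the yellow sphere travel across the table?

2.2

The yellow sphere moved from about (7.8, 2.7) to (5.6, 2.5), a distance of √(2.2² + 0.2²) ≈ 2.2.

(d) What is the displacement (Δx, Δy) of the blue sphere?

(0.1, -2.0)

The blue sphere was at about (1.9, 3.0) and moved to about (2.0, 1.0).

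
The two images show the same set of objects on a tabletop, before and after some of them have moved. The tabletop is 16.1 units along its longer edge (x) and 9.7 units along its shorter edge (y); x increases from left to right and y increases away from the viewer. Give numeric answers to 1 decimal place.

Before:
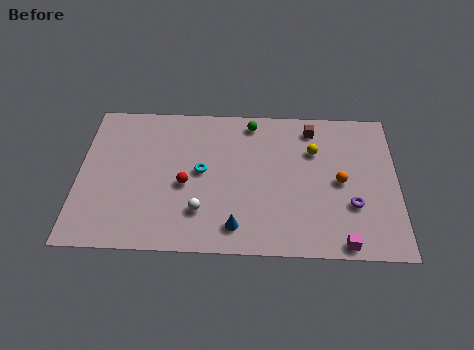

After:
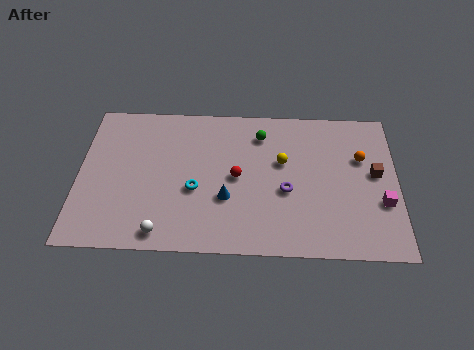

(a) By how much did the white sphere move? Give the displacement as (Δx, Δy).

(-1.9, -1.4)

The white sphere was at about (6.2, 2.5) and moved to about (4.3, 1.1).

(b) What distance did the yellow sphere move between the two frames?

1.8

The yellow sphere moved from about (11.9, 6.7) to (10.3, 5.9), a distance of √(1.6² + 0.8²) ≈ 1.8.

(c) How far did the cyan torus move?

1.2

The cyan torus was near (6.2, 5.1) before and (5.9, 3.9) after, so it travelled √(0.3² + 1.2²) ≈ 1.2 units.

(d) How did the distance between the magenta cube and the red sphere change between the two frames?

-1.2

They were about 8.6 units apart before and 7.4 after — 1.2 units closer together.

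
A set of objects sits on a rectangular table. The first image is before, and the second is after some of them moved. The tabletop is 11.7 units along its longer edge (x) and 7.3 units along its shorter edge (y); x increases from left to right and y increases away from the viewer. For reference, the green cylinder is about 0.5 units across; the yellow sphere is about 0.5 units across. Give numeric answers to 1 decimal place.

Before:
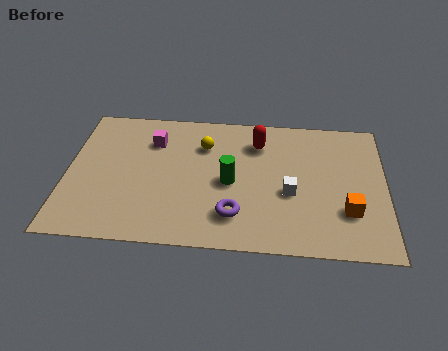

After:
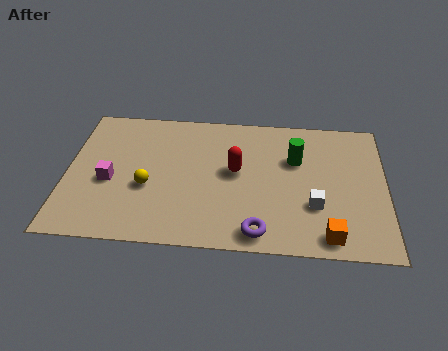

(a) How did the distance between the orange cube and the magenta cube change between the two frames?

+0.4

Before: roughly 7.9 units apart; after: 8.3. That's 0.4 units further apart.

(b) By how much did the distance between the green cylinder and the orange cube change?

-0.4

They were about 4.5 units apart before and 4.1 after — 0.4 units closer together.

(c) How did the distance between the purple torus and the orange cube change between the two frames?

-1.6

Before: roughly 4.1 units apart; after: 2.5. That's 1.6 units closer together.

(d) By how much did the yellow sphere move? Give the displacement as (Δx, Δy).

(-2.0, -2.4)

From the two frames, the yellow sphere sits at roughly (5.0, 5.3) before and (3.0, 2.9) after.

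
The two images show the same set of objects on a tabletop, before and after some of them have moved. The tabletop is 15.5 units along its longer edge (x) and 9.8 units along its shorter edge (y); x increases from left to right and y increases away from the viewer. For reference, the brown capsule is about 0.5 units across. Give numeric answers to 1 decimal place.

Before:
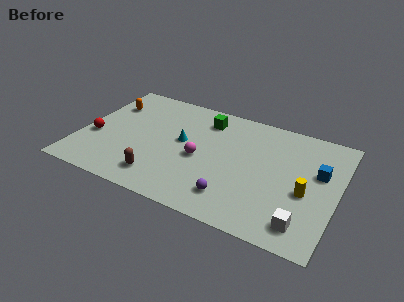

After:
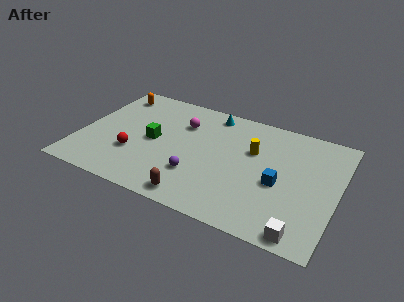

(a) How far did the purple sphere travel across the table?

2.5

From (9.6, 2.0) to (7.3, 2.9), the purple sphere covered √(2.3² + 0.9²) ≈ 2.5 units.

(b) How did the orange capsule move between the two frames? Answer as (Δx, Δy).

(0.1, 1.1)

The orange capsule started near (1.3, 7.1) and ended near (1.4, 8.2).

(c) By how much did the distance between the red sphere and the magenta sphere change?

-1.9

They were about 6.4 units apart before and 4.5 after — 1.9 units closer together.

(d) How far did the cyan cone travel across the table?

3.5

The cyan cone was near (6.1, 5.4) before and (7.5, 8.6) after, so it travelled √(1.4² + 3.2²) ≈ 3.5 units.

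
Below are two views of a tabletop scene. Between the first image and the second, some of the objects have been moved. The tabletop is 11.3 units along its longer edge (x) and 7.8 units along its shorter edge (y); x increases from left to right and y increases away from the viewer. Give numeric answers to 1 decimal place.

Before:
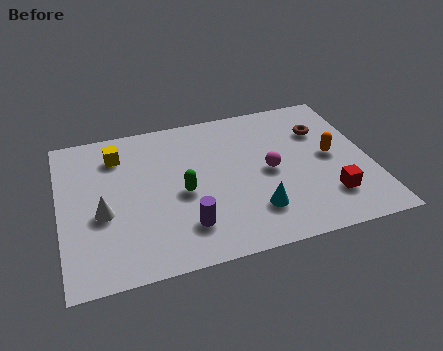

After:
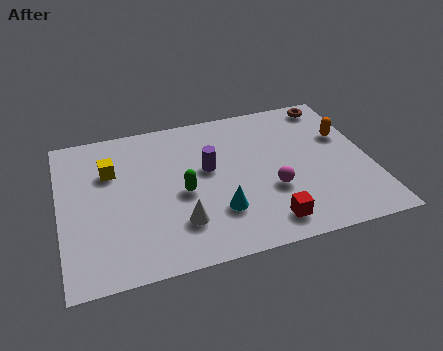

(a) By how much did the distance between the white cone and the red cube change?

-5.0

Before: roughly 8.2 units apart; after: 3.2. That's 5.0 units closer together.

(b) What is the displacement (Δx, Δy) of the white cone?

(2.7, -1.2)

The white cone was at about (1.5, 3.2) and moved to about (4.2, 2.0).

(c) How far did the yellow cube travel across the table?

0.9

The yellow cube was near (2.2, 6.1) before and (1.9, 5.3) after, so it travelled √(0.3² + 0.8²) ≈ 0.9 units.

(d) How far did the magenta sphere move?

1.0

The magenta sphere moved from about (7.6, 3.8) to (7.6, 2.8), a distance of √(0.0² + 1.0²) ≈ 1.0.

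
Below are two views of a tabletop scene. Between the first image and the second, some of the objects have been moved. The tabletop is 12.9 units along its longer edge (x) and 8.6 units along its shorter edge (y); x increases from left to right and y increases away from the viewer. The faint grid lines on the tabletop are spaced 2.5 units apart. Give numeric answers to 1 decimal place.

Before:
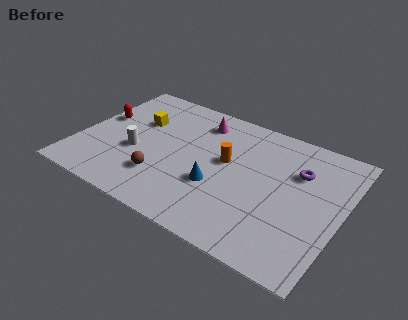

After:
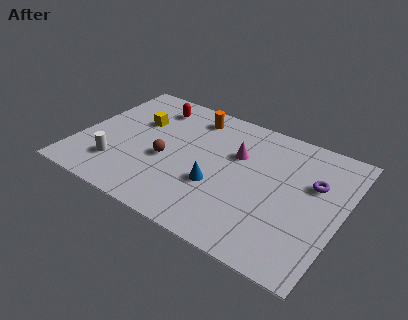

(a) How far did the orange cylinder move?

3.1

From (7.2, 4.9) to (5.1, 7.2), the orange cylinder covered √(2.1² + 2.3²) ≈ 3.1 units.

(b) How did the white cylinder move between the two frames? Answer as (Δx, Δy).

(-0.7, -1.3)

The white cylinder started near (2.9, 3.4) and ended near (2.2, 2.1).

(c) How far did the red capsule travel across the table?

3.0

The red capsule was near (0.8, 5.0) before and (3.1, 7.0) after, so it travelled √(2.3² + 2.0²) ≈ 3.0 units.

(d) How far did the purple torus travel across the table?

0.9

From (10.6, 5.9) to (11.4, 5.5), the purple torus covered √(0.8² + 0.4²) ≈ 0.9 units.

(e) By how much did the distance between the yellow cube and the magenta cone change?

+1.8

Before: roughly 3.2 units apart; after: 5.0. That's 1.8 units further apart.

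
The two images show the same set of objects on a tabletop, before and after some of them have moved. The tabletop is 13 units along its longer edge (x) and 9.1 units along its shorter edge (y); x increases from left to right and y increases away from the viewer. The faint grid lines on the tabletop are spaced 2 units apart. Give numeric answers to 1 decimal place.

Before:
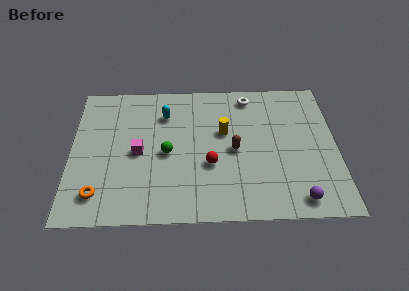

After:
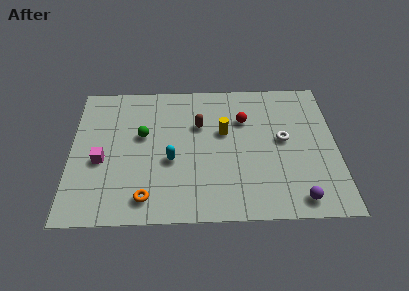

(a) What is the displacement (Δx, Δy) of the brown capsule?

(-1.7, 1.7)

The brown capsule was at about (8.0, 4.3) and moved to about (6.3, 6.0).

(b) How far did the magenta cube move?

1.9

The magenta cube moved from about (3.3, 4.3) to (1.5, 3.8), a distance of √(1.8² + 0.5²) ≈ 1.9.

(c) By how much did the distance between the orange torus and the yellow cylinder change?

-1.6

Before: roughly 7.2 units apart; after: 5.6. That's 1.6 units closer together.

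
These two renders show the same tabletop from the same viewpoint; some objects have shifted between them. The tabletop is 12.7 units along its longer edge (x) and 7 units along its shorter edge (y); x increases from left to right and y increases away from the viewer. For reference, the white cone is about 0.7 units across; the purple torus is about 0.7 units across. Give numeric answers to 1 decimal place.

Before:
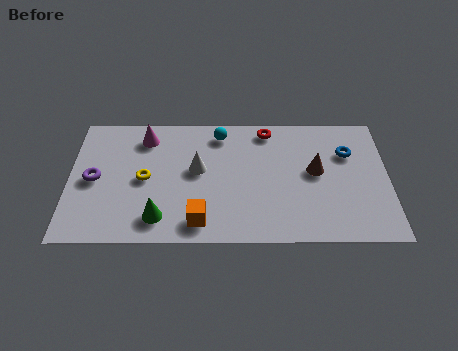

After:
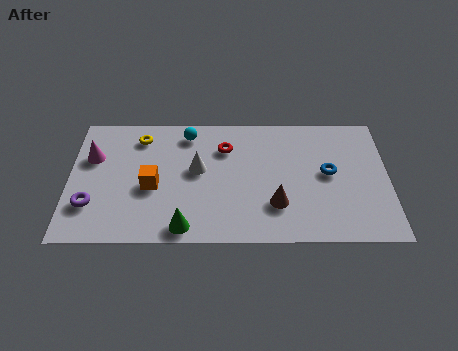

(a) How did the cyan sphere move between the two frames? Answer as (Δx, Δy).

(-1.3, 0.0)

The cyan sphere was at about (6.0, 5.9) and moved to about (4.7, 5.9).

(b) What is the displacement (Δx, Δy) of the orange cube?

(-1.9, 1.9)

The orange cube was at about (5.2, 1.1) and moved to about (3.3, 3.0).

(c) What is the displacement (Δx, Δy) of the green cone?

(1.0, -0.5)

From the two frames, the green cone sits at roughly (3.6, 1.3) before and (4.6, 0.8) after.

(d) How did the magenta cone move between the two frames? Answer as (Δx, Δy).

(-2.1, -1.1)

The magenta cone was at about (3.0, 5.7) and moved to about (0.9, 4.6).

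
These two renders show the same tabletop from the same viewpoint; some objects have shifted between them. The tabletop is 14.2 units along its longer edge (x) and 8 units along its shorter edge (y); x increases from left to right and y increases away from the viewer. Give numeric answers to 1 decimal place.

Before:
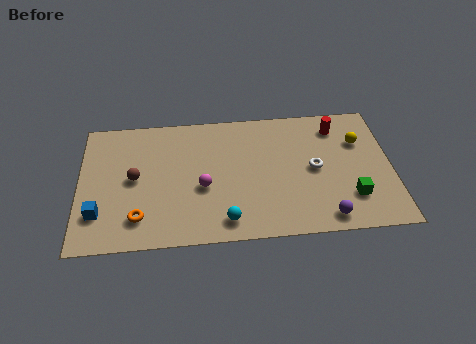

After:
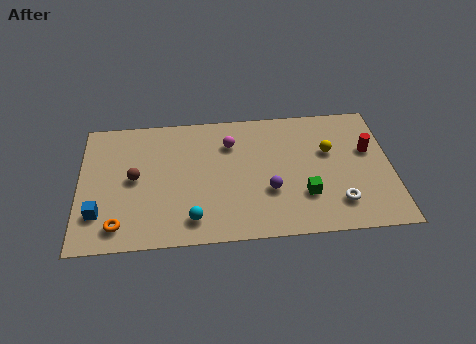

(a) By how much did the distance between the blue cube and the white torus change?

+0.8

They were about 10.0 units apart before and 10.8 after — 0.8 units further apart.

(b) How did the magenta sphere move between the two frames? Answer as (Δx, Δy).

(1.3, 2.6)

The magenta sphere started near (5.6, 3.3) and ended near (6.9, 5.9).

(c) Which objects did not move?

the brown sphere and the blue cube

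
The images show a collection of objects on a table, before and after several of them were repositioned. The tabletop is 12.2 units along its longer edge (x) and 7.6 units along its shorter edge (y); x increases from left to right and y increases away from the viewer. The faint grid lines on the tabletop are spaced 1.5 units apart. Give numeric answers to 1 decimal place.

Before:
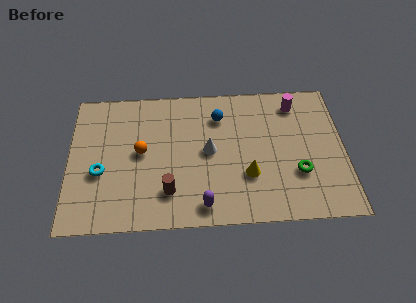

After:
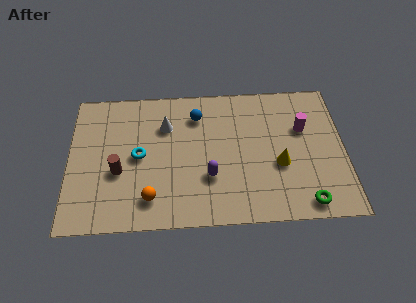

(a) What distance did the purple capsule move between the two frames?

1.5

The purple capsule was near (5.9, 1.0) before and (6.2, 2.5) after, so it travelled √(0.3² + 1.5²) ≈ 1.5 units.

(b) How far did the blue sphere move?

1.0

From (6.7, 5.8) to (5.7, 5.9), the blue sphere covered √(1.0² + 0.1²) ≈ 1.0 units.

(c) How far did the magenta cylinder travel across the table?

1.4

The magenta cylinder moved from about (10.1, 6.3) to (10.4, 4.9), a distance of √(0.3² + 1.4²) ≈ 1.4.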